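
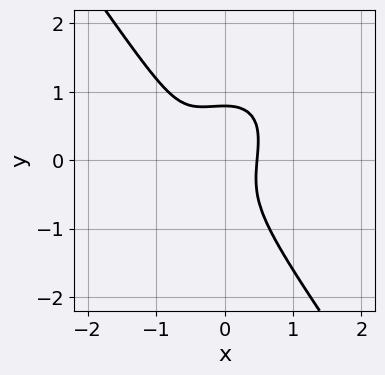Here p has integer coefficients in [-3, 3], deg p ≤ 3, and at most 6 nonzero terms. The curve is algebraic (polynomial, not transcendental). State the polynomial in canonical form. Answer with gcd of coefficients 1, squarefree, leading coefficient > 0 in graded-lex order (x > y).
3*x^3 - 2*x^2*y + 2*y^3 + 3*x^2 - 1

First, degree: the shape is more complex than any degree-2 curve, so deg p = 3.
Finally, solving for integer coefficients yields p as stated.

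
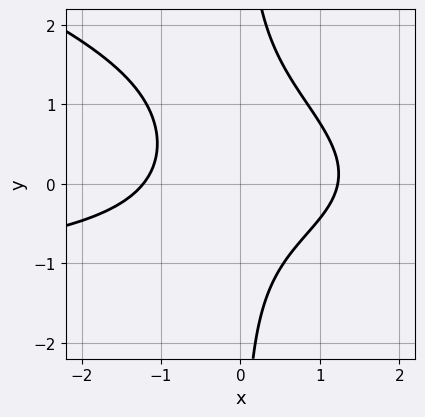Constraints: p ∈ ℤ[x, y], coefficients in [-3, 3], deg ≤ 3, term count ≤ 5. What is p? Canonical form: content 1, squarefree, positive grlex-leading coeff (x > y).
1. Degree: the shape is more complex than any degree-2 curve, so deg p = 3.
2. From the axis intercepts and sections: the curve avoids every integer y-axis point in the box.
3. Fitting integer coefficients to these (and the overall shape) gives p.

x^2*y + 3*x*y^2 + 2*x^2 - 2*x*y - 3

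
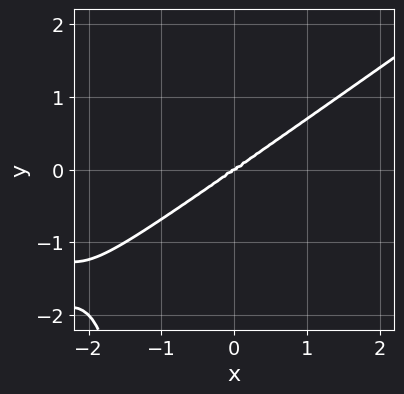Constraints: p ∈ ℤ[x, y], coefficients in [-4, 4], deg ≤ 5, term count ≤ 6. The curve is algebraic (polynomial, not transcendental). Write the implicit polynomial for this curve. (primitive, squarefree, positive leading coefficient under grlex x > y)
x^3*y - 2*x*y^3 + x^3 - 3*y^3

(a) The degree is 4 — no degree-3 curve has this shape.
(b) Reading off the gridlines: one x-axis crossing is at x = 0; it meets the y-axis at y = 0 (among the integer gridlines).
(c) These observations pin down the coefficients.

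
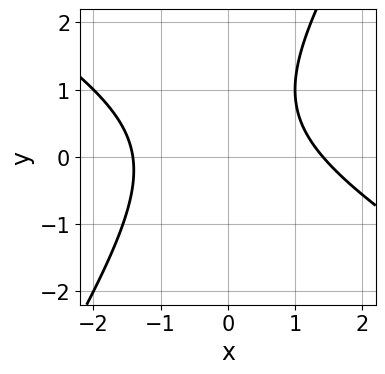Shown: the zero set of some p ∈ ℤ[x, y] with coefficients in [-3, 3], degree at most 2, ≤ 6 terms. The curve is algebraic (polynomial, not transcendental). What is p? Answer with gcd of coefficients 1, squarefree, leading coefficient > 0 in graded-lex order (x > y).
First, the degree is 2 — a generic line meets the curve in up to 2 points.
Then, against the integer gridlines: the curve avoids every integer y-axis point in the box.
Finally, these observations pin down the coefficients.

x^2 + x*y - y^2 + y - 2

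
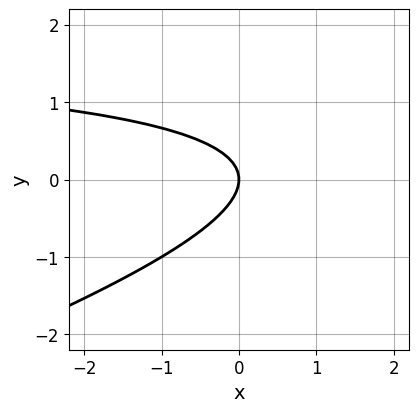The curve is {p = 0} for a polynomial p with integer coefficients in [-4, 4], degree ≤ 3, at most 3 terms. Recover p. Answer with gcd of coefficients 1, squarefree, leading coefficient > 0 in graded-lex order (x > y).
1. deg p = 2.
2. Observable constraints: it meets the x-axis at x = 0 (among the integer gridlines); it meets the y-axis at y = 0 (among the integer gridlines).
3. Together with the visible shape, these determine p as stated.

x*y - 3*y^2 - 2*x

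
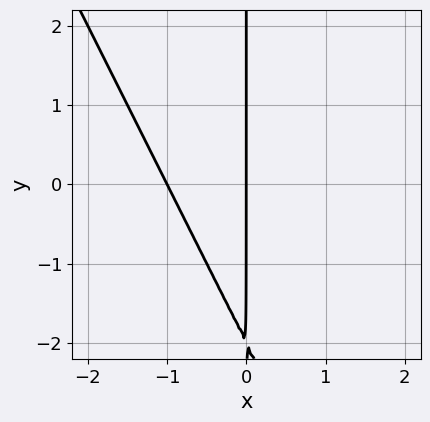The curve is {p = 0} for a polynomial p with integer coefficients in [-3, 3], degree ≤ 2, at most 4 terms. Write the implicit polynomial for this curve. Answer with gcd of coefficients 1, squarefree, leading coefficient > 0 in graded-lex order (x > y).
First, the degree is 2 — no degree-1 curve has this shape.
Next, checking where it meets the axes: every point of the y-axis in the box is on the curve; the x-axis gridline crossings are at x ∈ {-1, 0}.
Finally, solving for integer coefficients yields p as stated.

2*x^2 + x*y + 2*x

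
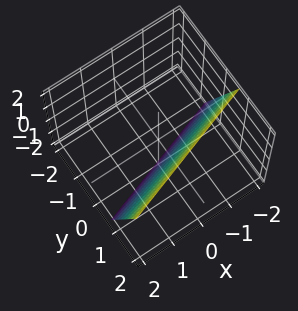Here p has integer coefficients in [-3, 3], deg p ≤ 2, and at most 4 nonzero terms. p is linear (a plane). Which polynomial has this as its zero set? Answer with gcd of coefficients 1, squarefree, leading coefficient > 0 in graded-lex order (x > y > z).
x - 3*y + z + 2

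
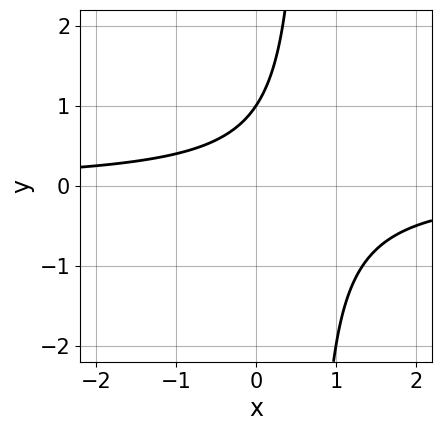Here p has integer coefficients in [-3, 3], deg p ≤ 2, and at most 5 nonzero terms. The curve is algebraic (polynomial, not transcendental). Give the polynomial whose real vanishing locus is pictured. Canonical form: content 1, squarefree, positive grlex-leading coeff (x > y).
3*x*y - 2*y + 2

First, the degree is 2 — a generic line meets the curve in up to 2 points.
Next, from the axis intercepts and sections: it meets the y-axis at y = 1 (among the integer gridlines); it misses every integer gridline on the x-axis.
Finally, solving for integer coefficients yields p as stated.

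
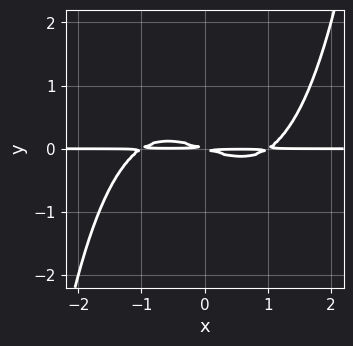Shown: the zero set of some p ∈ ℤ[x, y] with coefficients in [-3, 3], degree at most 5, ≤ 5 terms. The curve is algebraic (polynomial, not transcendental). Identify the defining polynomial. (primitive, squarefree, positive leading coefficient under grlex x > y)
First, deg p = 4. The shape is more complex than any degree-3 curve.
Next, reading off the gridlines: every point of the x-axis in the box is on the curve.
Finally, the integer polynomial consistent with all of this is the stated p.

x^3*y - x*y - 3*y^2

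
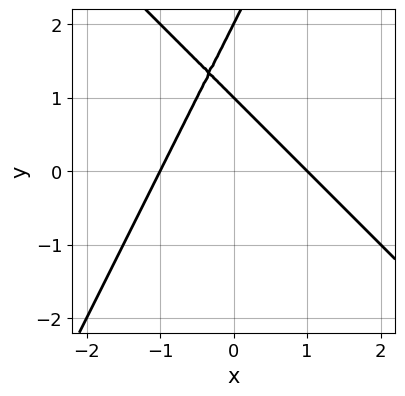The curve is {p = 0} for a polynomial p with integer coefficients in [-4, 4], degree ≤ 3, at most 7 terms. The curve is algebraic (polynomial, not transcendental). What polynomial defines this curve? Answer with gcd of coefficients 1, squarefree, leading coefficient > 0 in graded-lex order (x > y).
(a) The degree is 2 — a generic line meets the curve in up to 2 points.
(b) From the axis intercepts and sections: the y-axis gridline crossings are at y ∈ {1, 2}; among the integer gridlines, it crosses the x-axis at x ∈ {-1, 1}.
(c) Assembling these constraints gives the stated polynomial.

2*x^2 + x*y - y^2 + 3*y - 2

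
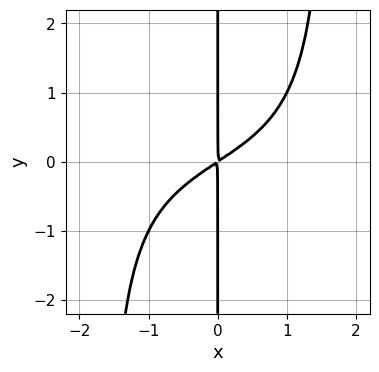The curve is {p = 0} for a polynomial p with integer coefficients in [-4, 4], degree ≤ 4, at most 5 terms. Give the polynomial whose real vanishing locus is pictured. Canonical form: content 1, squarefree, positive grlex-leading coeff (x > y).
First, degree: a generic line meets the curve in up to 4 points, so deg p = 4.
Then, reading off the gridlines: every point of the y-axis in the box is on the curve.
Finally, together with the visible shape, these determine p as stated.

x^3*y + 2*x^2 - 3*x*y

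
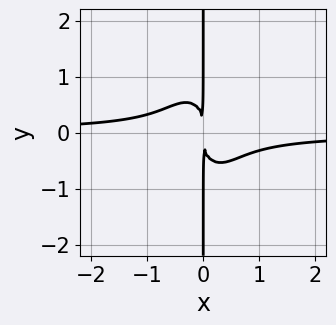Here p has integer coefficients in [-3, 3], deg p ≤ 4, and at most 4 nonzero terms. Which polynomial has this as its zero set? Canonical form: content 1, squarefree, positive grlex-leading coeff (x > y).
(a) deg p = 4. The shape is more complex than any degree-3 curve.
(b) Checking where it meets the axes: every point of the y-axis in the box is on the curve.
(c) Together with the visible shape, these determine p as stated.

3*x^3*y + x*y^3 + x^2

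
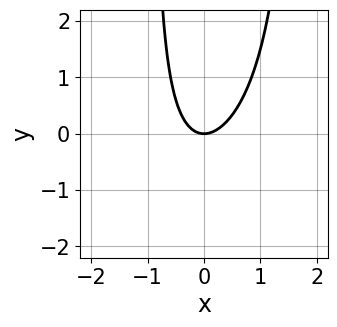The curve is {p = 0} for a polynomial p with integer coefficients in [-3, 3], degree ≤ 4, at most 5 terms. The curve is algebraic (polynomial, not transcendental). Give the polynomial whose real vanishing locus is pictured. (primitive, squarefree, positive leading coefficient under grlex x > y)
x^2*y + 3*x^2 - x*y - 2*y

First, deg p = 3. A generic line meets the curve in up to 3 points.
Next, checking where it meets the axes: one y-axis crossing is at y = 0; it crosses the x-axis at the gridline x = 0.
Finally, these observations pin down the coefficients.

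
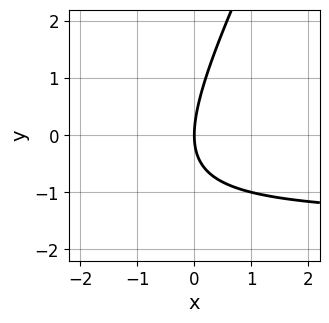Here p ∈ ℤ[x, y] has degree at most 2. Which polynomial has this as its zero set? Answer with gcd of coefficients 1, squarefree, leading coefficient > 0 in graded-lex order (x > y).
1. The degree is 2 — no degree-1 curve has this shape.
2. From the axis intercepts and sections: it crosses the x-axis at the gridline x = 0; it crosses the y-axis at the gridline y = 0.
3. Solving for integer coefficients yields p as stated.

2*x*y - y^2 + 3*x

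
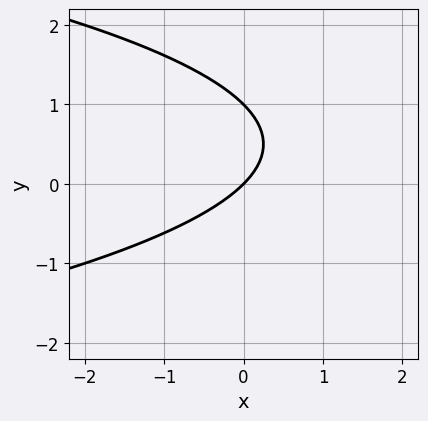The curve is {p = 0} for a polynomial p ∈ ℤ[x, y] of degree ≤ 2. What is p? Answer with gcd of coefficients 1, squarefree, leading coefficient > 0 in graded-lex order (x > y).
y^2 + x - y

The degree is 2 — the shape is more complex than any degree-1 curve.
Checking where it meets the axes: among the integer gridlines, it crosses the y-axis at y ∈ {0, 1}; one x-axis crossing is at x = 0.
Solving for integer coefficients yields p as stated.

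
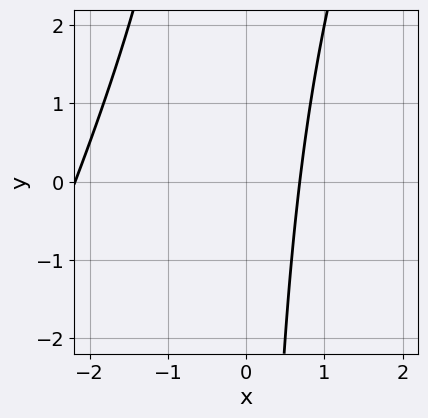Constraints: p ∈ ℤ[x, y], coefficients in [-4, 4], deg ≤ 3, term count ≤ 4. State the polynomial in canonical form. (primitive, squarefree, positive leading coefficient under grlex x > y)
1. deg p = 2. No degree-1 curve has this shape.
2. Against the integer gridlines: no y-intercept at any integer in the box.
3. Matching integer coefficients to the picture gives p.

2*x^2 - x*y + 3*x - 3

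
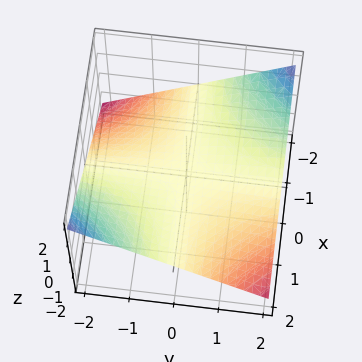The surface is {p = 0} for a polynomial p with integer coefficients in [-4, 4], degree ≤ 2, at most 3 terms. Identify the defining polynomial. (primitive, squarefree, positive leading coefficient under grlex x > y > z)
x*y + 3*z

1. Degree: a hyperbolic paraboloid; a quadric, so deg p = 2.
2. Observable constraints: every point of the y-axis in the box is on the surface; it crosses the z-axis at the gridline z = 0; every point of the x-axis in the box is on the surface.
3. Matching integer coefficients to the picture gives p.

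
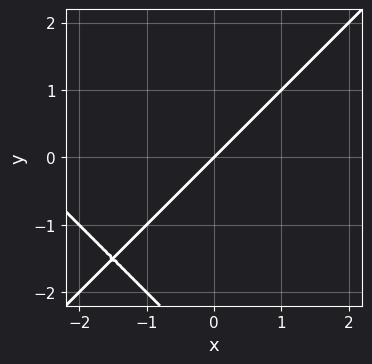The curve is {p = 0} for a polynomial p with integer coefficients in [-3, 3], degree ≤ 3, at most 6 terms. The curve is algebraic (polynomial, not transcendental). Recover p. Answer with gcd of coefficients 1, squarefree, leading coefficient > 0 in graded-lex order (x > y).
First, the degree is 2 — the shape is more complex than any degree-1 curve.
Then, against the integer gridlines: one y-axis crossing is at y = 0; one x-axis crossing is at x = 0.
Finally, putting this together gives p.

x^2 - y^2 + 3*x - 3*y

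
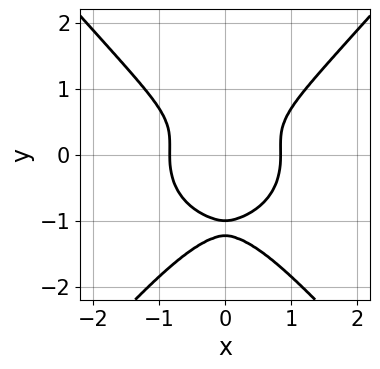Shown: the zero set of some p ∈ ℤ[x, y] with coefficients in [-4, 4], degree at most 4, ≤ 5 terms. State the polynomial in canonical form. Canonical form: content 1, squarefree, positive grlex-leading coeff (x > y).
2*x^4 + x^2*y^2 - 2*y^4 - 3*y^3 - 1

(a) deg p = 4. The shape is more complex than any degree-3 curve.
(b) Symmetries: the x ↦ −x reflection is a symmetry, so x appears only in even powers.
(c) From the visible intercepts: one y-axis crossing is at y = -1.
(d) Together with the visible shape, these determine p as stated.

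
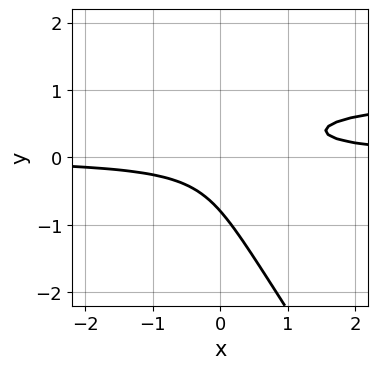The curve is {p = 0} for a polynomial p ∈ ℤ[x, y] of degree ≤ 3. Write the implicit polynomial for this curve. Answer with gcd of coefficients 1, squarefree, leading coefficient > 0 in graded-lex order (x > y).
3*x*y^2 + 2*y^3 - 3*x*y + 1

(a) Degree: a generic line meets the curve in up to 3 points, so deg p = 3.
(b) From the axis intercepts and sections: no x-intercept at any integer in the box.
(c) Putting this together gives p.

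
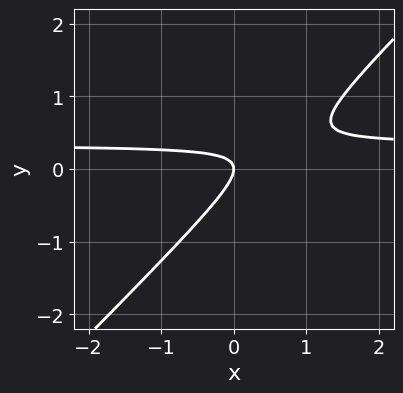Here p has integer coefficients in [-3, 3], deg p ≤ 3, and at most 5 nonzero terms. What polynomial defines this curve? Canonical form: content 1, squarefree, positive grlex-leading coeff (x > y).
The degree is 2 — a generic line meets the curve in up to 2 points.
Reading off the gridlines: it crosses the y-axis at the gridline y = 0; one x-axis crossing is at x = 0.
These observations pin down the coefficients.

3*x*y - 3*y^2 - x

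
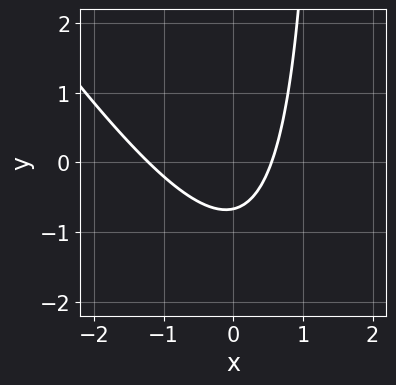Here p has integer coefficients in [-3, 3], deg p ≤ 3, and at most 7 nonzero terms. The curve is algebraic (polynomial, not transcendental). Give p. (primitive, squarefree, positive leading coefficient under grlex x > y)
3*x^2 + 2*x*y + 2*x - 3*y - 2

The degree is 2 — no degree-1 curve has this shape.
Solving for integer coefficients yields p as stated.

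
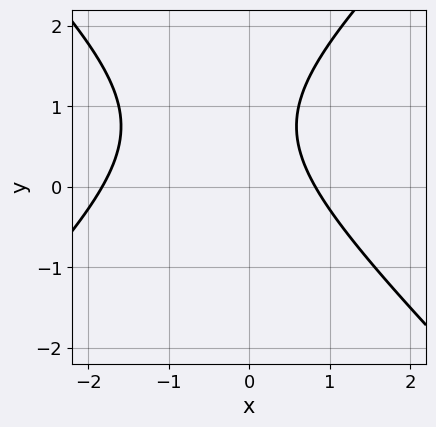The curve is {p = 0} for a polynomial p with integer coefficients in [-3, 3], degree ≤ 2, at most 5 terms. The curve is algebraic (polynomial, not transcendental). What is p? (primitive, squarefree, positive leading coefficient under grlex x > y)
2*x^2 - 2*y^2 + 2*x + 3*y - 3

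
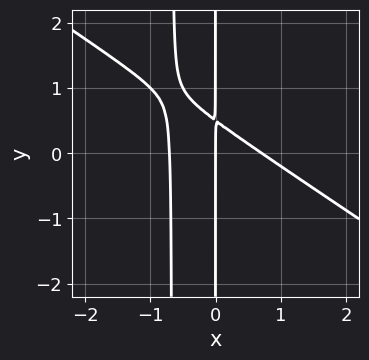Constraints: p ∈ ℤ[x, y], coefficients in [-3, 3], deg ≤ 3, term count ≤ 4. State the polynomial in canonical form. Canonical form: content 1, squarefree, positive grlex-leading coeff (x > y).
2*x^3 + 3*x^2*y + 2*x*y - x

(a) deg p = 3. No degree-2 curve has this shape.
(b) Against the integer gridlines: the visible y-axis segment lies entirely on the curve; one x-axis crossing is at x = 0.
(c) Solving for integer coefficients yields p as stated.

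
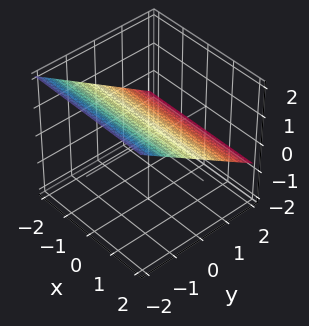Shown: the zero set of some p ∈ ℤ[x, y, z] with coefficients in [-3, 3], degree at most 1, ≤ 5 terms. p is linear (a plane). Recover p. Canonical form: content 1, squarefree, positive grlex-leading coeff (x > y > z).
(a) deg p = 1.
(b) Against the integer gridlines: it meets the y-axis at y = 1 (among the integer gridlines); the surface avoids every integer x-axis point in the box.
(c) Fitting integer coefficients to these (and the overall shape) gives p.

2*y + 3*z - 2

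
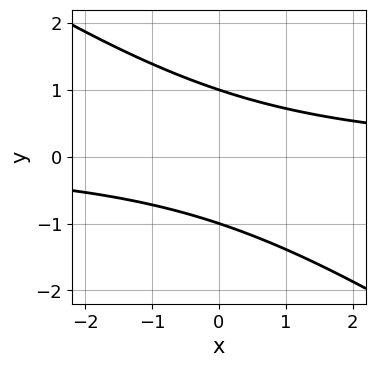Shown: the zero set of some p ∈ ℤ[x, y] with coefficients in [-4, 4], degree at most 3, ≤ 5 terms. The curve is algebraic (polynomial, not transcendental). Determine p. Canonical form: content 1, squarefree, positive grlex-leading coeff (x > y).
1. The degree is 2 — the shape is more complex than any degree-1 curve.
2. From the axis intercepts and sections: no x-intercept at any integer in the box; among the integer gridlines, it crosses the y-axis at y ∈ {-1, 1}.
3. Fitting integer coefficients to these (and the overall shape) gives p.

2*x*y + 3*y^2 - 3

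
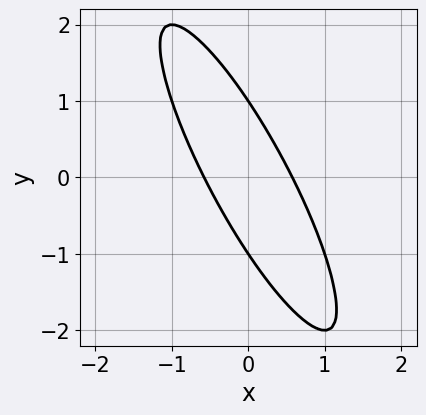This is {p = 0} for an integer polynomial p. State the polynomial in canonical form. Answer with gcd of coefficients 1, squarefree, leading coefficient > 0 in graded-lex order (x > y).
First, deg p = 2.
Then, reading off the gridlines: the y-axis gridline crossings are at y ∈ {-1, 1}.
Finally, putting this together gives p.

3*x^2 + 3*x*y + y^2 - 1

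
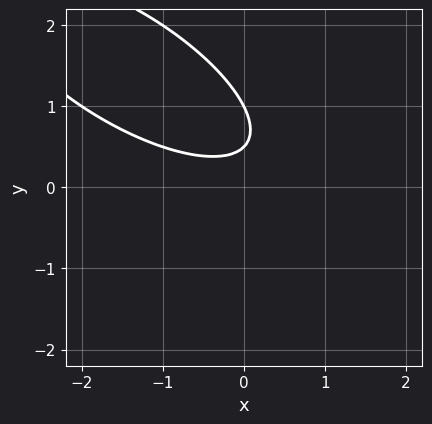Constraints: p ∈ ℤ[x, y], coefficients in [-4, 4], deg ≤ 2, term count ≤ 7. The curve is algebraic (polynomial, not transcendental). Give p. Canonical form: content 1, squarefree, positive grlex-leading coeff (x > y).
First, the degree is 2 — no degree-1 curve has this shape.
Then, checking where it meets the axes: the curve avoids every integer x-axis point in the box; it crosses the y-axis at the gridline y = 1.
Finally, putting this together gives p.

x^2 + 2*x*y + 2*y^2 - 3*y + 1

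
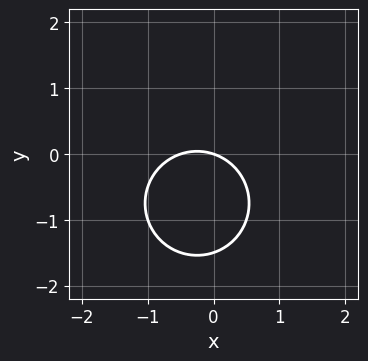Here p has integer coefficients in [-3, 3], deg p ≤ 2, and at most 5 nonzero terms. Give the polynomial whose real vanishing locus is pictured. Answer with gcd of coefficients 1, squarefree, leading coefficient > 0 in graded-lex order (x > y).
2*x^2 + 2*y^2 + x + 3*y

(a) Degree: the shape is more complex than any degree-1 curve, so deg p = 2.
(b) Checking where it meets the axes: it crosses the x-axis at the gridline x = 0; it meets the y-axis at y = 0 (among the integer gridlines).
(c) Solving for integer coefficients yields p as stated.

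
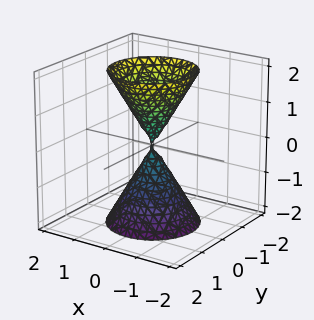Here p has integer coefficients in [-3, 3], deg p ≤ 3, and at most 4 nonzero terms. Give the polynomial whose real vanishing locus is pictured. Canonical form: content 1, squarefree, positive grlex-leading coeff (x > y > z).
3*x^2 + 3*y^2 - z^2

First, I count 2 distinct pieces.
Next, degree: a double cone through the origin; a quadric, so deg p = 2.
Next, symmetries: it's symmetric under z → −z, forcing even powers of z; rotational symmetry about the z-axis ⇒ p depends on x, y only through x² + y².
Next, from the visible intercepts: one y-axis crossing is at y = 0; it crosses the x-axis at the gridline x = 0; one z-axis crossing is at z = 0; a circular section at z = -1 has radius between 0 and 1.
Finally, solving for integer coefficients yields p as stated.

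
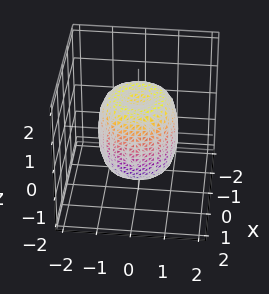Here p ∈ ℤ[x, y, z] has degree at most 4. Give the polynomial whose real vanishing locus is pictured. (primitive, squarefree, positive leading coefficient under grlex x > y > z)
2*x^4 + 4*x^2*y^2 + 2*y^4 - 2*x^2 - 2*y^2 + z^2 - 1

First, degree: the shape is more complex than any degree-3 surface, so deg p = 4.
Next, symmetries: every cross-section ⟂ z is a circle, so x, y appear only via x² + y².
Next, observable constraints: a circular section at z = 1 has radius exactly 1; the z-axis gridline crossings are at z ∈ {-1, 1}.
Finally, putting this together gives p.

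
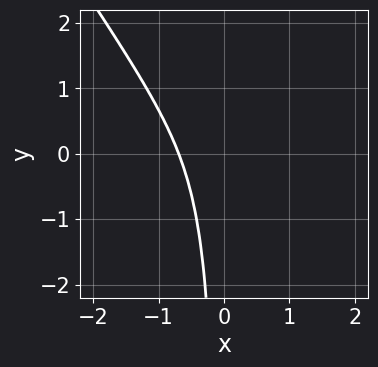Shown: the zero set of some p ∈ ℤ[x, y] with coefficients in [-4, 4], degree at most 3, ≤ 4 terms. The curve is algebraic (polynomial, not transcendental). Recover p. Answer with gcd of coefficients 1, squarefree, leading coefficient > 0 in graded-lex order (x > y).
3*x^3 + 2*x^2*y - x*y + 1

First, deg p = 3. A generic line meets the curve in up to 3 points.
Then, against the integer gridlines: no y-intercept at any integer in the box.
Finally, putting this together gives p.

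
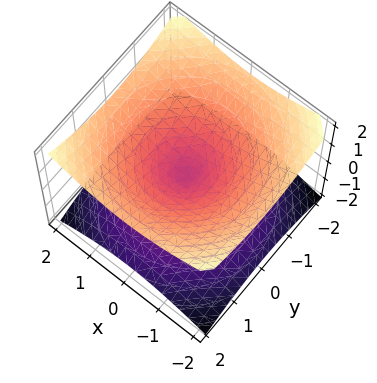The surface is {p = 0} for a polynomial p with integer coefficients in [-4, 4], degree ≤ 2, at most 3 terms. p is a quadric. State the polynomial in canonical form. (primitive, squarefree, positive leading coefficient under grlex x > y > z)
1. The degree is 2 — a double cone through the origin; a quadric.
2. Symmetries: mirror symmetry z ↦ −z ⇒ only even powers of z; rotational symmetry about the z-axis ⇒ p depends on x, y only through x² + y².
3. From the visible intercepts: it meets the z-axis at z = 0 (among the integer gridlines); it crosses the x-axis at the gridline x = 0.
4. Putting this together gives p.

x^2 + y^2 - 2*z^2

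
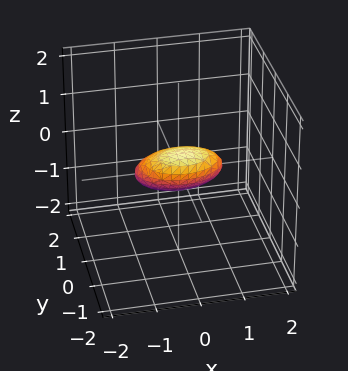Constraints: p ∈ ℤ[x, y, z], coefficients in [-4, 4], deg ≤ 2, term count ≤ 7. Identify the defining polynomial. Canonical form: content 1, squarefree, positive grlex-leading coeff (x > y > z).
First, deg p = 2.
Next, from the visible intercepts: among the integer gridlines, it crosses the x-axis at x ∈ {-1, 1}.
Finally, the integer polynomial consistent with all of this is the stated p.

x^2 + 2*y^2 + 3*y*z + 3*z^2 - 1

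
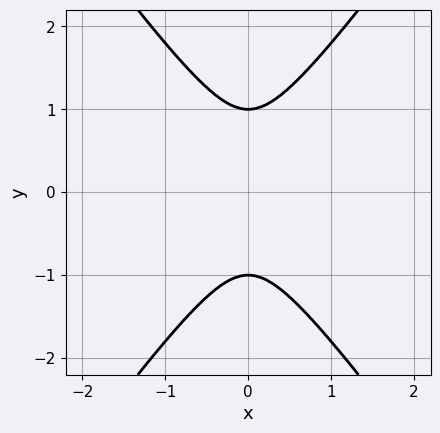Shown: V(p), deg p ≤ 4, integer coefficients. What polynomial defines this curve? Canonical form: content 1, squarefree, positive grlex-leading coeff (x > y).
1. deg p = 4.
2. Symmetries: the y ↦ −y reflection is a symmetry, so y appears only in even powers; the x ↦ −x reflection is a symmetry, so x appears only in even powers.
3. Against the integer gridlines: the y-axis gridline crossings are at y ∈ {-1, 1}; no x-intercept at any integer in the box.
4. Matching integer coefficients to the picture gives p.

2*x^2*y^2 - y^4 + 3*x^2 + 1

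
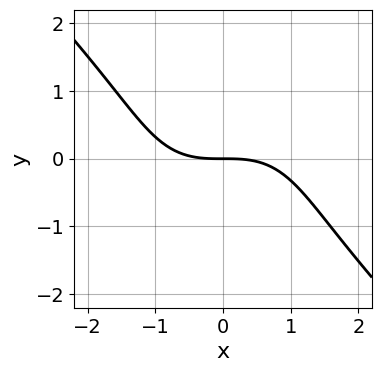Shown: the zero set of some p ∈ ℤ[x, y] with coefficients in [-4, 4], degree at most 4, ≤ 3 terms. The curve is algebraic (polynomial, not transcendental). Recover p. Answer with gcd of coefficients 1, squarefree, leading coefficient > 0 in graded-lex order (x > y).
x^3 + y^3 + 3*y

First, deg p = 3. The shape is more complex than any degree-2 curve.
Then, observable constraints: one y-axis crossing is at y = 0; one x-axis crossing is at x = 0.
Finally, putting this together gives p.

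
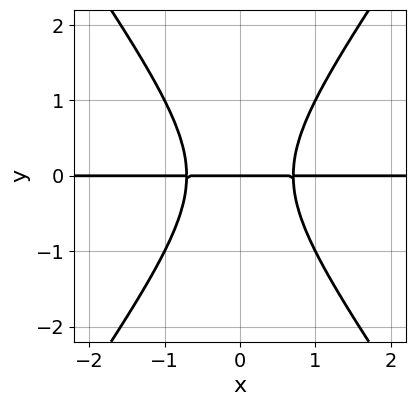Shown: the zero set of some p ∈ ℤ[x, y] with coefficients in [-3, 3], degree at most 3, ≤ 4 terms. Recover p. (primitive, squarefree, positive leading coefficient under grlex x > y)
(a) The degree is 3 — a generic line meets the curve in up to 3 points.
(b) Symmetries: the x ↦ −x reflection is a symmetry, so x appears only in even powers.
(c) Checking where it meets the axes: it meets the y-axis at y = 0 (among the integer gridlines); the visible x-axis segment lies entirely on the curve.
(d) Putting this together gives p.

2*x^2*y - y^3 - y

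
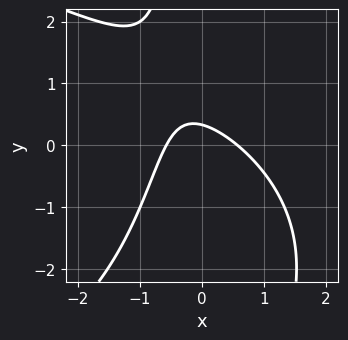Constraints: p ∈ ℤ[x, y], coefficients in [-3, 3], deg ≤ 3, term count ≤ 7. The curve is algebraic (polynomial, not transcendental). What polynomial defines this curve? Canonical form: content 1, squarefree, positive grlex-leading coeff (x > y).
x*y^2 + 3*x^2 + 2*x*y + 3*y - 1

deg p = 3. The shape is more complex than any degree-2 curve.
Solving for integer coefficients yields p as stated.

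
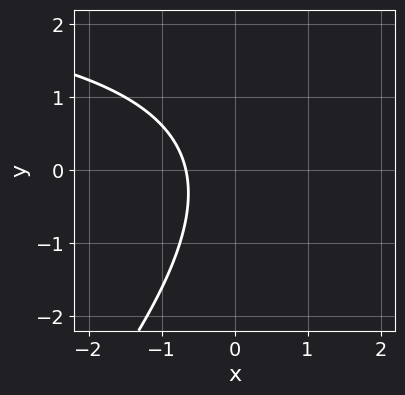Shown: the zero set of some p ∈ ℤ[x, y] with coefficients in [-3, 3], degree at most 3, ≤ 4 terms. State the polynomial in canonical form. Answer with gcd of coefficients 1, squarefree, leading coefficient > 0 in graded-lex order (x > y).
x*y - y^2 - 3*x - 2

(a) Degree: no degree-1 curve has this shape, so deg p = 2.
(b) Against the integer gridlines: the curve avoids every integer y-axis point in the box.
(c) Putting this together gives p.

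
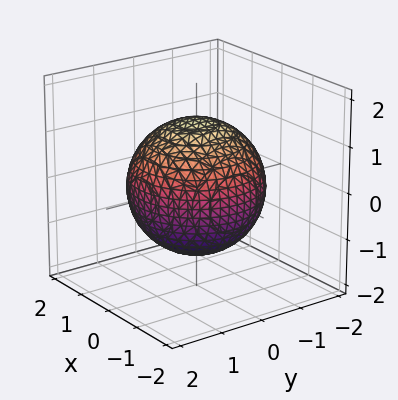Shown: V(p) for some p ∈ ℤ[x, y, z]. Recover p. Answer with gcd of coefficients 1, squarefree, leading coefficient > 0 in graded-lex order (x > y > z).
First, the degree is 2 — bounded and convex; a quadric.
Then, symmetries: rotational symmetry about the z-axis ⇒ p depends on x, y only through x² + y²; the z ↦ −z reflection is a symmetry, so z appears only in even powers.
Then, against the integer gridlines: a circular section at z = -1 has radius exactly 1.
Finally, putting this together gives p.

x^2 + y^2 + z^2 - 2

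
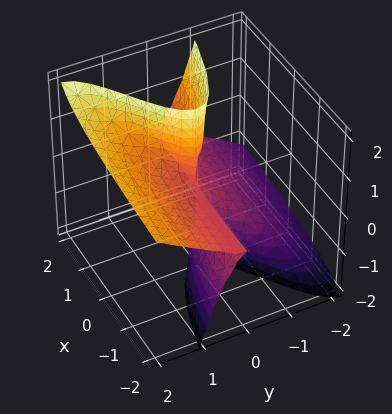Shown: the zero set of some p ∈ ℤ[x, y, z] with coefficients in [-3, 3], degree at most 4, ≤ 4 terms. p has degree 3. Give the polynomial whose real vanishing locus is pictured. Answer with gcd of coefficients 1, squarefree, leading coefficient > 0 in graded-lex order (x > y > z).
x*z^2 + 2*y^3 - 3*y^2*z

(a) The degree is 3 — the shape is more complex than any degree-2 surface.
(b) Observable constraints: it crosses the y-axis at the gridline y = 0; every point of the z-axis in the box is on the surface.
(c) Assembling these constraints gives the stated polynomial. Check: (-1, 0, 0) on the x-axis lies on the surface, and p(-1, 0, 0) = 0. ✓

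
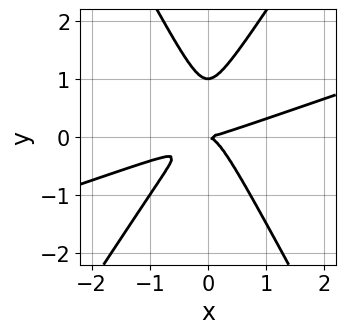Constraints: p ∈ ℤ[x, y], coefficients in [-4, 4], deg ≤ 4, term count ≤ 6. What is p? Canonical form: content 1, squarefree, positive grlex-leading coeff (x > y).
The degree is 3 — a generic line meets the curve in up to 3 points.
Against the integer gridlines: one x-axis crossing is at x = 0; the y-axis gridline crossings are at y ∈ {0, 1}.
Matching integer coefficients to the picture gives p.

x^3 - 3*x^2*y + y^3 - y^2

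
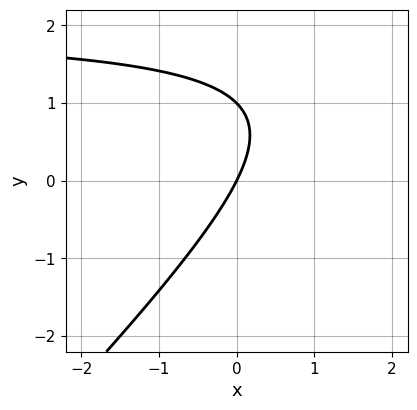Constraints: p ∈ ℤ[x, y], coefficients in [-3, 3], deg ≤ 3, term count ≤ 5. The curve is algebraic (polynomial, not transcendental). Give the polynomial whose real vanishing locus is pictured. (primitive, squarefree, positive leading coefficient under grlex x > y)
First, deg p = 2. No degree-1 curve has this shape.
Then, against the integer gridlines: it crosses the x-axis at the gridline x = 0; the y-axis gridline crossings are at y ∈ {0, 1}.
Finally, these observations pin down the coefficients.

x*y - y^2 - 2*x + y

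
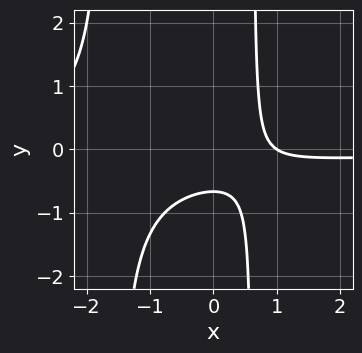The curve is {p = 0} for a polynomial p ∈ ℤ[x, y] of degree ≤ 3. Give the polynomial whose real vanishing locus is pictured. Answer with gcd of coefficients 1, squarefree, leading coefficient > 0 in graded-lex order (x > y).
First, deg p = 3.
Next, from the axis intercepts and sections: it meets the x-axis at x = 1 (among the integer gridlines).
Finally, these observations pin down the coefficients.

3*x^2*y + 3*x*y + 2*x - 3*y - 2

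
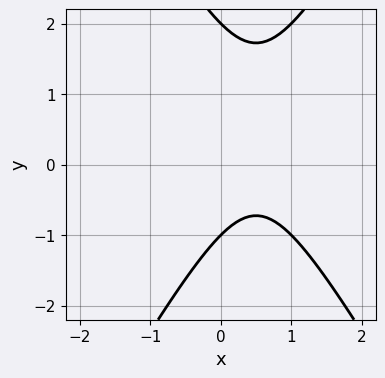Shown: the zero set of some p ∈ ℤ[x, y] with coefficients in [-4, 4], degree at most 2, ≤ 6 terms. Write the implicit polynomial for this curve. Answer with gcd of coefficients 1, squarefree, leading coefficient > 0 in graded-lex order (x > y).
deg p = 2. No degree-1 curve has this shape.
Observable constraints: among the integer gridlines, it crosses the y-axis at y ∈ {-1, 2}; no x-intercept at any integer in the box.
Together with the visible shape, these determine p as stated.

3*x^2 - y^2 - 3*x + y + 2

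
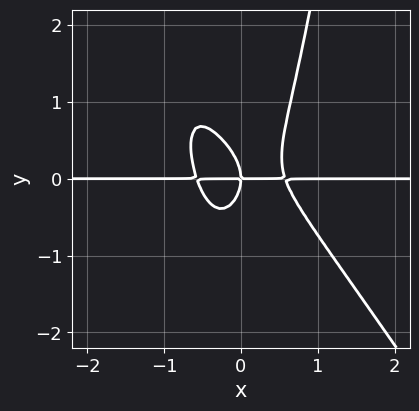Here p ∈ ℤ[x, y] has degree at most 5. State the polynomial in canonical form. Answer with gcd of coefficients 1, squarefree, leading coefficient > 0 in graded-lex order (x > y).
3*x^3*y + 2*x^2*y^2 - y^3 - x*y

First, the degree is 4 — no degree-3 curve has this shape.
Then, observable constraints: one y-axis crossing is at y = 0; the visible x-axis segment lies entirely on the curve.
Finally, assembling these constraints gives the stated polynomial.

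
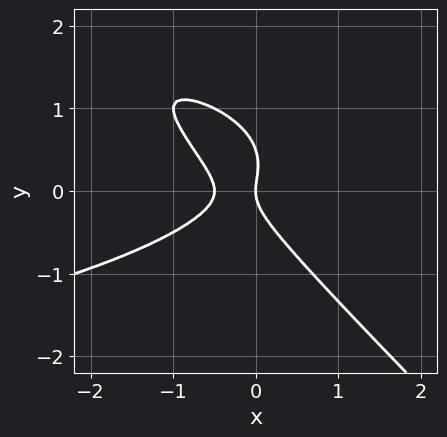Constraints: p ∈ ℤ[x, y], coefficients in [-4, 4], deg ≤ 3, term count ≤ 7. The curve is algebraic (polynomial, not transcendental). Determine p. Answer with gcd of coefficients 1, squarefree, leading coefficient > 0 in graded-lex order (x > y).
First, deg p = 3. A generic line meets the curve in up to 3 points.
Then, against the integer gridlines: one x-axis crossing is at x = 0; it crosses the y-axis at the gridline y = 0.
Finally, putting this together gives p.

2*x*y^2 + 2*y^3 + 2*x^2 - y^2 + x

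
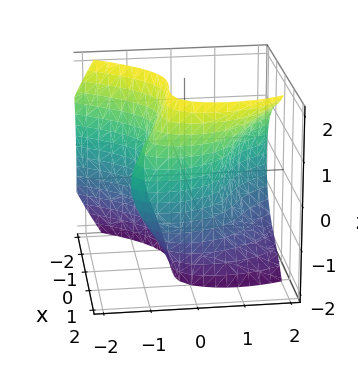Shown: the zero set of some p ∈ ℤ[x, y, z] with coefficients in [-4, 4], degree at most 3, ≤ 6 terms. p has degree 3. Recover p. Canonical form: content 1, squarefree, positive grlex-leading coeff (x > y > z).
3*x^3 - 2*y*z^2 + 3*x*y + 3*y^2 - 3

1. Degree: no degree-2 surface has this shape, so deg p = 3.
2. From the axis intercepts and sections: one x-axis crossing is at x = 1; it misses every integer gridline on the z-axis; among the integer gridlines, it crosses the y-axis at y ∈ {-1, 1}.
3. Matching integer coefficients to the picture gives p.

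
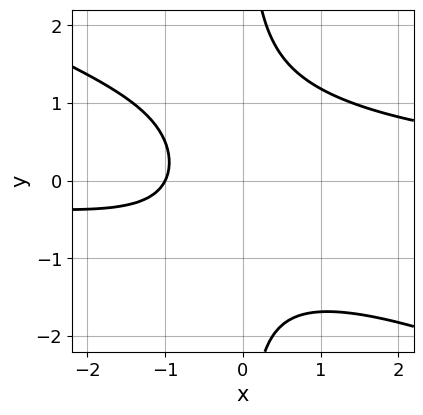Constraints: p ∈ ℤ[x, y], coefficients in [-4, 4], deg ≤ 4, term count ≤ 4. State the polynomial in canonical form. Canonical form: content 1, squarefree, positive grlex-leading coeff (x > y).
The degree is 3 — no degree-2 curve has this shape.
Checking where it meets the axes: one x-axis crossing is at x = -1; the curve avoids every integer y-axis point in the box.
Assembling these constraints gives the stated polynomial.

x^2*y + 2*x*y^2 - 2*x - 2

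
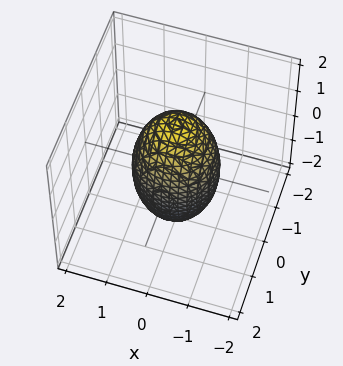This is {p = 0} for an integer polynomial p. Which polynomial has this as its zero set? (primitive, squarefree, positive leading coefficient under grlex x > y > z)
First, the degree is 2 — a closed, bounded, convex surface; a quadric.
Next, symmetry: every cross-section ⟂ z is a circle, so x, y appear only via x² + y²; mirror symmetry z ↦ −z ⇒ only even powers of z.
Then, against the integer gridlines: a circular section at z = -1 has radius between 0 and 1; among the integer gridlines, it crosses the y-axis at y ∈ {-1, 1}; among the integer gridlines, it crosses the x-axis at x ∈ {-1, 1}.
Finally, these observations pin down the coefficients.

3*x^2 + 3*y^2 + z^2 - 3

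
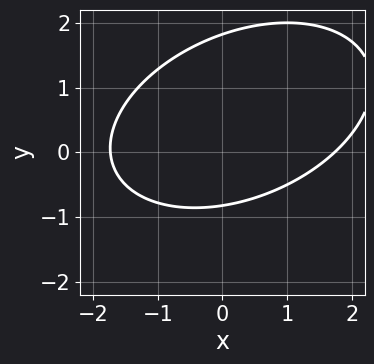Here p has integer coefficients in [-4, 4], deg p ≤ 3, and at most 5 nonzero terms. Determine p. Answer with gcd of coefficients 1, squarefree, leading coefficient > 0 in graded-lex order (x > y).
x^2 - x*y + 2*y^2 - 2*y - 3

First, degree: no degree-1 curve has this shape, so deg p = 2.
Finally, matching integer coefficients to the picture gives p.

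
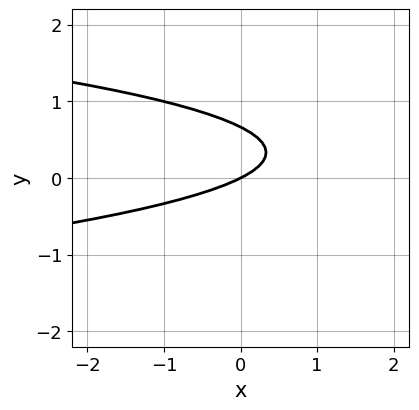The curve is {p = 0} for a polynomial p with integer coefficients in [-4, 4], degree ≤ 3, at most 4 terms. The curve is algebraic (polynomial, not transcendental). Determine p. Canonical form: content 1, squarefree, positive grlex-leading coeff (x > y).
3*y^2 + x - 2*y

First, the degree is 2 — a generic line meets the curve in up to 2 points.
Next, against the integer gridlines: it crosses the y-axis at the gridline y = 0; it meets the x-axis at x = 0 (among the integer gridlines).
Finally, matching integer coefficients to the picture gives p.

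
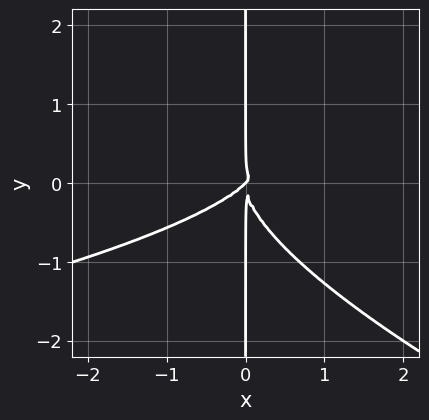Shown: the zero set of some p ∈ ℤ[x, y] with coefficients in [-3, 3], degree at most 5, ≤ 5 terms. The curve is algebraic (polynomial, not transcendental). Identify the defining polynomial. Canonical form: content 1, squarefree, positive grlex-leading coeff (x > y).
1. Degree: the shape is more complex than any degree-3 curve, so deg p = 4.
2. From the axis intercepts and sections: it meets the x-axis at x = 0 (among the integer gridlines); the visible y-axis segment lies entirely on the curve.
3. Matching integer coefficients to the picture gives p.

x^2*y^2 + 3*x*y^3 + 2*x^3 - 2*x^2*y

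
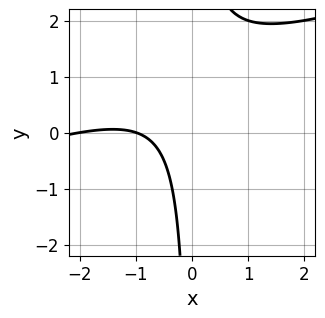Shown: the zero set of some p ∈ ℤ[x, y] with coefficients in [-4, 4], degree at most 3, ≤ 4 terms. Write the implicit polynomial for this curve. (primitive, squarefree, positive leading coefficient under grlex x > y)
x^2 - 3*x*y + 3*x + 2

(a) deg p = 2. The shape is more complex than any degree-1 curve.
(b) From the axis intercepts and sections: the x-axis gridline crossings are at x ∈ {-2, -1}; no y-intercept at any integer in the box.
(c) Matching integer coefficients to the picture gives p.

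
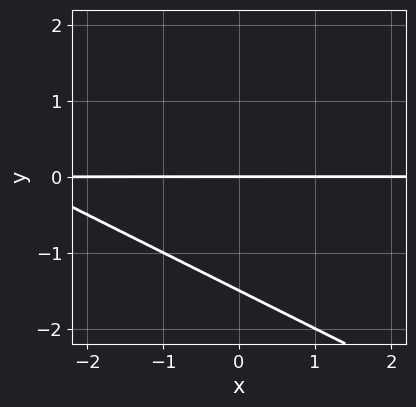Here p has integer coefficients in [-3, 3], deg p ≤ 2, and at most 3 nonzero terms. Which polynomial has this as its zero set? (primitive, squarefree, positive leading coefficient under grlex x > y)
(a) deg p = 2.
(b) Reading off the gridlines: one y-axis crossing is at y = 0; every point of the x-axis in the box is on the curve.
(c) The integer polynomial consistent with all of this is the stated p.

x*y + 2*y^2 + 3*y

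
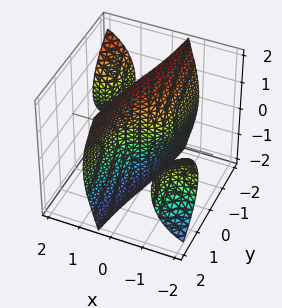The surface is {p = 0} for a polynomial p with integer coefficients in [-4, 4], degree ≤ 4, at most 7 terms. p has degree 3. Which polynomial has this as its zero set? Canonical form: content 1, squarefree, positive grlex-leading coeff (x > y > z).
First, the picture has 3 separate pieces. Treating them together as one polynomial.
Then, deg p = 3. The shape is more complex than any degree-2 surface.
Then, against the integer gridlines: the visible z-axis segment lies entirely on the surface; it crosses the y-axis at the gridline y = 0.
Finally, the integer polynomial consistent with all of this is the stated p.

x^3 + 3*x^2*y + 2*x*z^2 + x - 3*y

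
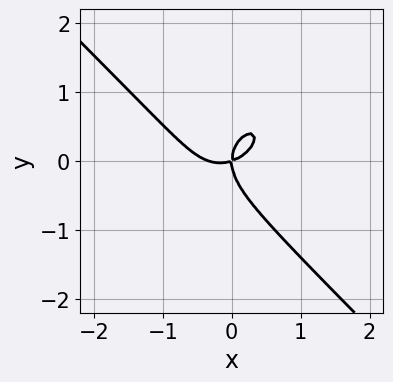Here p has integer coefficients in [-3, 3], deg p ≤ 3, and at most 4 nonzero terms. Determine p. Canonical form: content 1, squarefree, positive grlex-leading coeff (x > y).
The degree is 3 — no degree-2 curve has this shape.
Against the integer gridlines: it crosses the y-axis at the gridline y = 0; one x-axis crossing is at x = 0.
Together with the visible shape, these determine p as stated.

3*x^3 + 3*y^3 + x^2 - 3*x*y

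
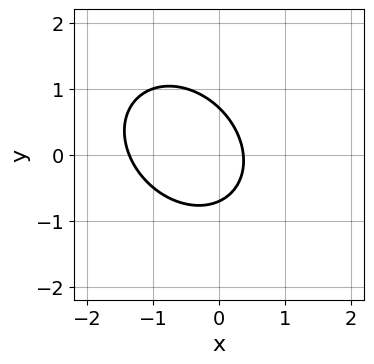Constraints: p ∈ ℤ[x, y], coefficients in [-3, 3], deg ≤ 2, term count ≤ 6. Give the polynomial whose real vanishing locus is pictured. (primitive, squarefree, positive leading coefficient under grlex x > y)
1. The degree is 2 — no degree-1 curve has this shape.
2. The integer polynomial consistent with all of this is the stated p.

2*x^2 + x*y + 2*y^2 + 2*x - 1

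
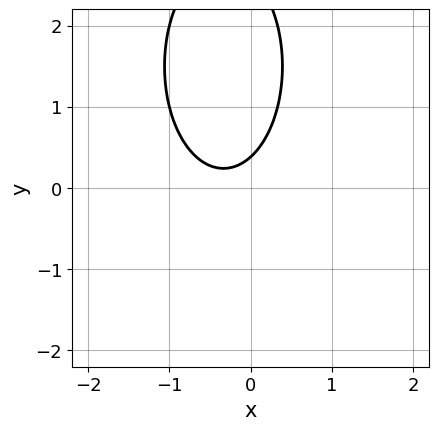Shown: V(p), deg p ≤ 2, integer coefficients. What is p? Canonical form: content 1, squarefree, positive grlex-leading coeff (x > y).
The degree is 2 — a generic line meets the curve in up to 2 points.
Observable constraints: the curve avoids every integer x-axis point in the box.
Matching integer coefficients to the picture gives p.

3*x^2 + y^2 + 2*x - 3*y + 1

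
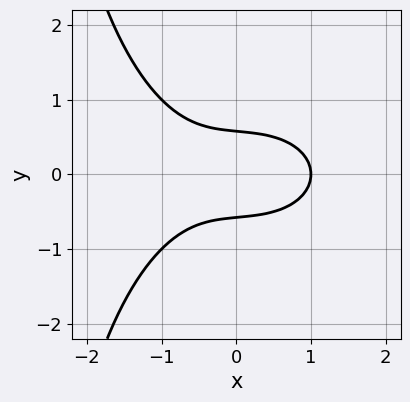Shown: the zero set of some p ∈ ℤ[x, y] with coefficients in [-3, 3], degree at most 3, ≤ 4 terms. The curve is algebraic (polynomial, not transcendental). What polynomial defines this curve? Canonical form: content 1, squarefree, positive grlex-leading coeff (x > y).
First, deg p = 3. No degree-2 curve has this shape.
Next, symmetries: mirror symmetry y ↦ −y ⇒ only even powers of y.
Then, against the integer gridlines: it crosses the x-axis at the gridline x = 1.
Finally, solving for integer coefficients yields p as stated.

x^3 + x*y^2 + 3*y^2 - 1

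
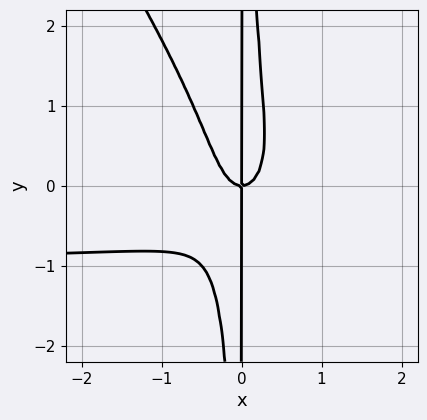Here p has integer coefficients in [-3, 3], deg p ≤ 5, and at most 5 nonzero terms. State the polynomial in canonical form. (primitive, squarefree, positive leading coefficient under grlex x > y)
3*x^3*y + 2*x^2*y^2 + 3*x^3 - x*y

(a) Degree: the shape is more complex than any degree-3 curve, so deg p = 4.
(b) From the visible intercepts: one x-axis crossing is at x = 0; every point of the y-axis in the box is on the curve.
(c) Fitting integer coefficients to these (and the overall shape) gives p.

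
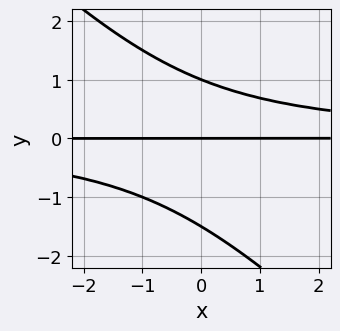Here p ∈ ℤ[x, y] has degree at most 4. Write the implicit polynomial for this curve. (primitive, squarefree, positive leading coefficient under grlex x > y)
1. Degree: a generic line meets the curve in up to 3 points, so deg p = 3.
2. From the visible intercepts: the y-axis gridline crossings are at y ∈ {0, 1}; the visible x-axis segment lies entirely on the curve.
3. The integer polynomial consistent with all of this is the stated p.

2*x*y^2 + 2*y^3 + y^2 - 3*y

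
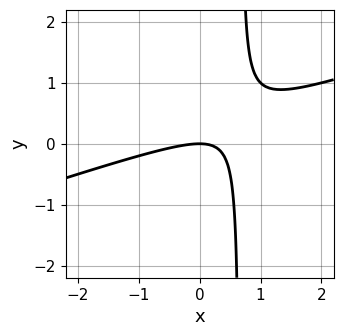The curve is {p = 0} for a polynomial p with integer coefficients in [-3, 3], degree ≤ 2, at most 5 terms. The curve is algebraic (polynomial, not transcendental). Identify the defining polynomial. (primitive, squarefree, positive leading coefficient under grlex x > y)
x^2 - 3*x*y + 2*y

The degree is 2 — the shape is more complex than any degree-1 curve.
Against the integer gridlines: it meets the y-axis at y = 0 (among the integer gridlines); one x-axis crossing is at x = 0.
Solving for integer coefficients yields p as stated.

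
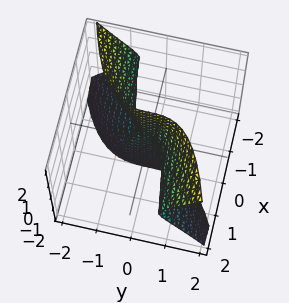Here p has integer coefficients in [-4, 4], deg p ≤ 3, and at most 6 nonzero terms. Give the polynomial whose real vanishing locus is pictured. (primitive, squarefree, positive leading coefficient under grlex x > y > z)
3*x*z^2 - 3*y^3 - 2*x*z + x

First, the degree is 3 — no degree-2 surface has this shape.
Next, reading off the gridlines: it crosses the x-axis at the gridline x = 0; the visible z-axis segment lies entirely on the surface.
Finally, together with the visible shape, these determine p as stated.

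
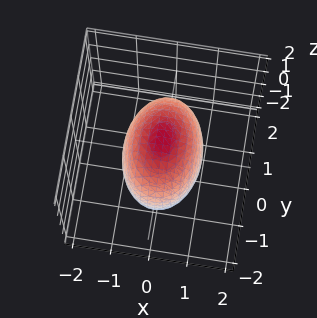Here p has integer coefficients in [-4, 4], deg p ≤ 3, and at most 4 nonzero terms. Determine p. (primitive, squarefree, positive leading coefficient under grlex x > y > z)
The degree is 2 — bounded and convex; a quadric.
Symmetries: mirror symmetry z ↦ −z ⇒ only even powers of z; mirror symmetry y ↦ −y ⇒ only even powers of y; mirror symmetry x ↦ −x ⇒ only even powers of x.
Observable constraints: among the integer gridlines, it crosses the x-axis at x ∈ {-1, 1}.
The integer polynomial consistent with all of this is the stated p.

2*x^2 + y^2 + z^2 - 2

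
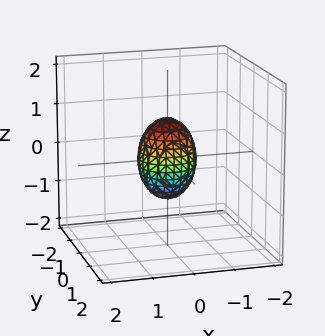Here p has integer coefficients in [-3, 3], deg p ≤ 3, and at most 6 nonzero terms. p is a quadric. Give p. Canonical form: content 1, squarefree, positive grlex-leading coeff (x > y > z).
2*x^2 + 2*y^2 + z^2 - 1

(a) The degree is 2 — bounded and convex; a quadric.
(b) Symmetries: mirror symmetry z ↦ −z ⇒ only even powers of z; every cross-section ⟂ z is a circle, so x, y appear only via x² + y².
(c) Against the integer gridlines: a circular section at z = 0 has radius between 0 and 1; the z-axis gridline crossings are at z ∈ {-1, 1}.
(d) Assembling these constraints gives the stated polynomial.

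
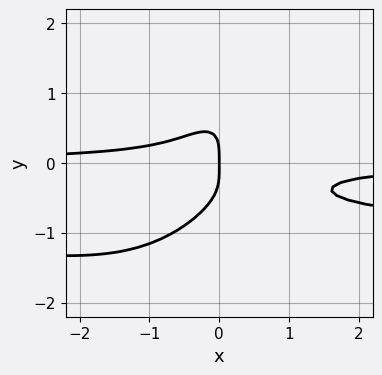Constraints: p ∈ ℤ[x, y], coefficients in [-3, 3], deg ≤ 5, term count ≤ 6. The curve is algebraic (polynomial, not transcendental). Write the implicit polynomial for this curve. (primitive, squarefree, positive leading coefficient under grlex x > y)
3*x^2*y^2 - 2*x*y^3 + 2*y^4 + 3*x^2*y + x

(a) Degree: the shape is more complex than any degree-3 curve, so deg p = 4.
(b) Observable constraints: it crosses the y-axis at the gridline y = 0; one x-axis crossing is at x = 0.
(c) Putting this together gives p.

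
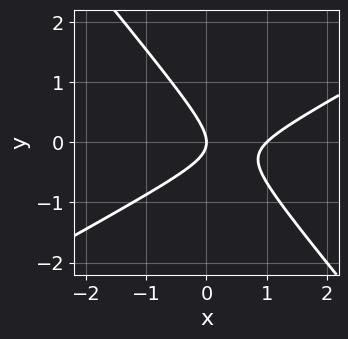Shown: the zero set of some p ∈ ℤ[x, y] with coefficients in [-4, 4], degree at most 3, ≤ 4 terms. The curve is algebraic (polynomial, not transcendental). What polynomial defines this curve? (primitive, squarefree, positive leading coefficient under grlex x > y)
First, the degree is 2 — a generic line meets the curve in up to 2 points.
Then, from the axis intercepts and sections: among the integer gridlines, it crosses the x-axis at x ∈ {0, 1}; one y-axis crossing is at y = 0.
Finally, assembling these constraints gives the stated polynomial.

2*x^2 - 2*x*y - 3*y^2 - 2*x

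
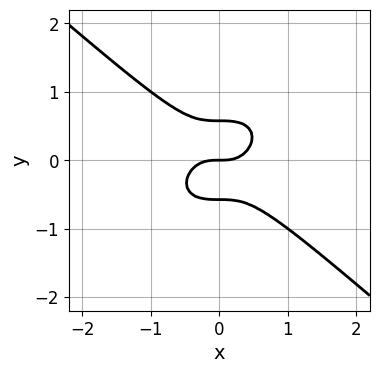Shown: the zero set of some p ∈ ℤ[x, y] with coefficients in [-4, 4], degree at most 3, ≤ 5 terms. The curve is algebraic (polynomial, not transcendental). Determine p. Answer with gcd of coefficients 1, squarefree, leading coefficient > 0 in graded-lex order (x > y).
2*x^3 + 3*y^3 - y

Degree: a generic line meets the curve in up to 3 points, so deg p = 3.
From the visible intercepts: one y-axis crossing is at y = 0; one x-axis crossing is at x = 0.
Together with the visible shape, these determine p as stated.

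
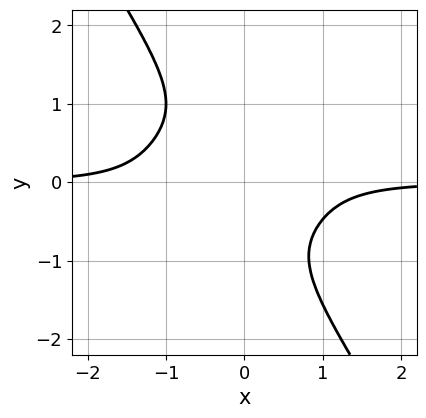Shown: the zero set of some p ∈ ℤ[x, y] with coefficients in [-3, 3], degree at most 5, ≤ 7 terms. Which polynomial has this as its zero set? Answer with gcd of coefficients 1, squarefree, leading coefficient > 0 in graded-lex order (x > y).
3*x^3*y + 2*x*y^3 + 2*y^4 + x^2*y + 2

(a) The degree is 4 — no degree-3 curve has this shape.
(b) From the visible intercepts: no x-intercept at any integer in the box; no y-intercept at any integer in the box.
(c) These observations pin down the coefficients.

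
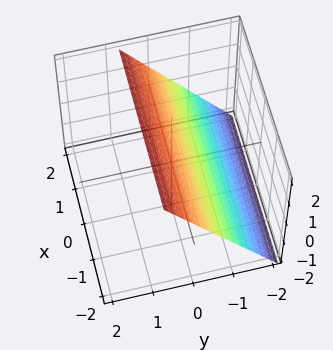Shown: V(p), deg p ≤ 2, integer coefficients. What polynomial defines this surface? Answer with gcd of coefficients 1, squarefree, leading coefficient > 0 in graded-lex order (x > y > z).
(a) Degree: the surface is flat (a plane), so deg p = 1.
(b) Checking where it meets the axes: it misses every integer gridline on the x-axis; it meets the z-axis at z = 1 (among the integer gridlines).
(c) Putting this together gives p.

3*y - 2*z + 2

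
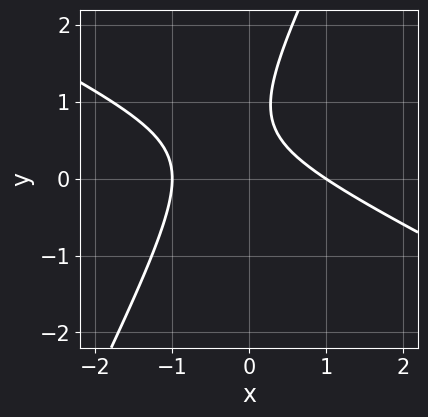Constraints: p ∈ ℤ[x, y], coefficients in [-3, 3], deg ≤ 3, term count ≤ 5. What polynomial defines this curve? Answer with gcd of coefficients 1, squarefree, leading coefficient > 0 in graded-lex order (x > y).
2*x^2 + 3*x*y - 2*y^2 + 3*y - 2

(a) deg p = 2. No degree-1 curve has this shape.
(b) From the visible intercepts: no y-intercept at any integer in the box; the x-axis gridline crossings are at x ∈ {-1, 1}.
(c) The integer polynomial consistent with all of this is the stated p.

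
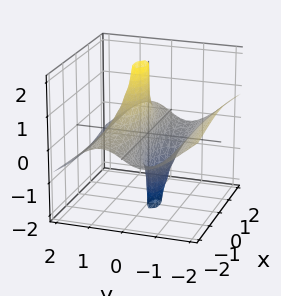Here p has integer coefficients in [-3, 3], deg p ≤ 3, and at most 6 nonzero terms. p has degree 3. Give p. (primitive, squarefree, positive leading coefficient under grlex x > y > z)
First, deg p = 3. The shape is more complex than any degree-2 surface.
Next, from the visible intercepts: the visible x-axis segment lies entirely on the surface; every point of the z-axis in the box is on the surface.
Finally, the integer polynomial consistent with all of this is the stated p.

x^2*z + 2*y^3 + 3*y^2*z - 3*y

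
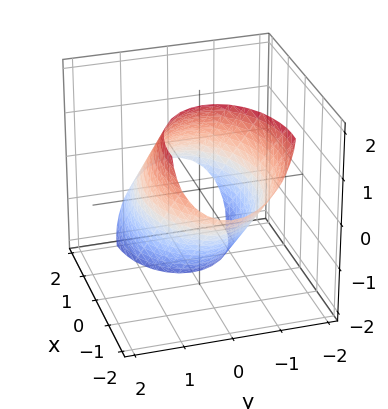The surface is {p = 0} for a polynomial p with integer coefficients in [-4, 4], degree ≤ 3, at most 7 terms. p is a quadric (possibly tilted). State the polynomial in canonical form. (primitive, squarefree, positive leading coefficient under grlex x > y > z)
x^2 + 2*x*z + 2*y^2 + z^2 - 3

(a) deg p = 2.
(b) The integer polynomial consistent with all of this is the stated p.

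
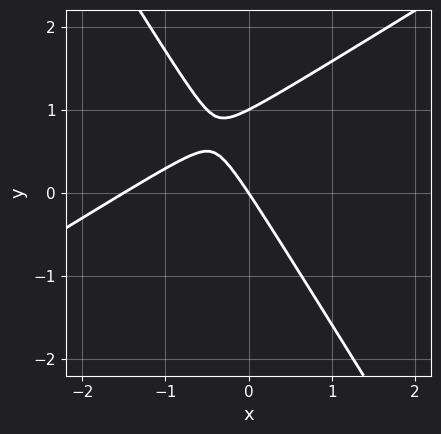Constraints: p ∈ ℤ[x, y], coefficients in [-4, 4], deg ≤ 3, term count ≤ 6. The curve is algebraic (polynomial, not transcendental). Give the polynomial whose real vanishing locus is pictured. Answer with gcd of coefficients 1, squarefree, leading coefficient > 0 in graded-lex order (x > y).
(a) Degree: a generic line meets the curve in up to 2 points, so deg p = 2.
(b) From the axis intercepts and sections: the y-axis gridline crossings are at y ∈ {0, 1}; one x-axis crossing is at x = 0.
(c) Putting this together gives p.

2*x^2 - 2*x*y - 2*y^2 + 3*x + 2*y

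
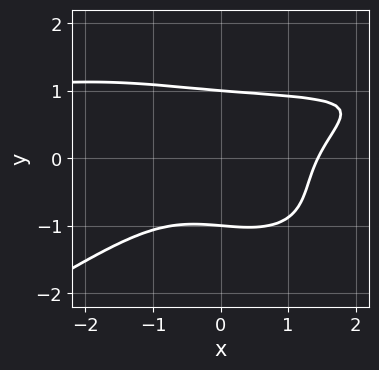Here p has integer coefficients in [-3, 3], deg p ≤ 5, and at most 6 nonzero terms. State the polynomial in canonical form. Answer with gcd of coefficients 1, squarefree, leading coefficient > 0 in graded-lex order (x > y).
x^3*y - x*y^3 - 3*y^4 - x^3 + 3

(a) The degree is 4 — the shape is more complex than any degree-3 curve.
(b) Observable constraints: among the integer gridlines, it crosses the y-axis at y ∈ {-1, 1}.
(c) Solving for integer coefficients yields p as stated.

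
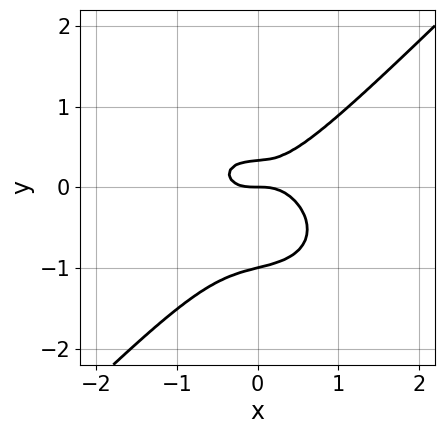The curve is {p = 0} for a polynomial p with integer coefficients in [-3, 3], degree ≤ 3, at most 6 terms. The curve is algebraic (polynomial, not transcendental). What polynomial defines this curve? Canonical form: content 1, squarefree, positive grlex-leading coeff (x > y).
1. The degree is 3 — no degree-2 curve has this shape.
2. From the axis intercepts and sections: among the integer gridlines, it crosses the y-axis at y ∈ {-1, 0}; one x-axis crossing is at x = 0.
3. Together with the visible shape, these determine p as stated.

2*x^3 + x*y^2 - 3*y^3 - 2*y^2 + y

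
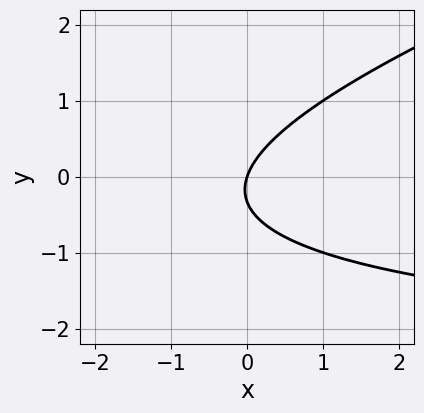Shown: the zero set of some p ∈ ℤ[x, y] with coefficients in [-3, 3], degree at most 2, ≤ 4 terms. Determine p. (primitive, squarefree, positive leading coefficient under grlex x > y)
x*y - 3*y^2 + 3*x - y

Degree: a generic line meets the curve in up to 2 points, so deg p = 2.
Against the integer gridlines: one y-axis crossing is at y = 0; it meets the x-axis at x = 0 (among the integer gridlines).
Together with the visible shape, these determine p as stated.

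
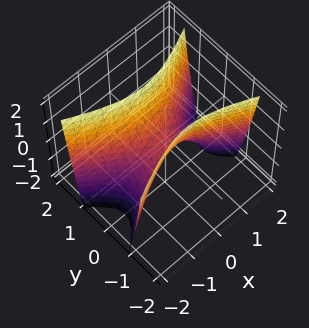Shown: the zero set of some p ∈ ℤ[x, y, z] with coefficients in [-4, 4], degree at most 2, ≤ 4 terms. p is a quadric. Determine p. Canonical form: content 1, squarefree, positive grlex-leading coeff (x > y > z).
First, deg p = 2. A hyperbolic paraboloid; a quadric.
Next, symmetries: mirror symmetry x ↦ −x ⇒ only even powers of x; the y ↦ −y reflection is a symmetry, so y appears only in even powers.
Next, against the integer gridlines: it meets the x-axis at x = 0 (among the integer gridlines); it crosses the z-axis at the gridline z = 0.
Finally, matching integer coefficients to the picture gives p.

x^2 - 3*y^2 + z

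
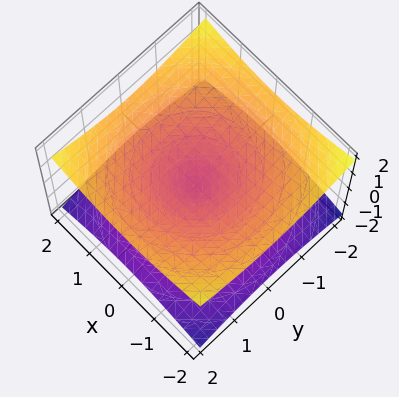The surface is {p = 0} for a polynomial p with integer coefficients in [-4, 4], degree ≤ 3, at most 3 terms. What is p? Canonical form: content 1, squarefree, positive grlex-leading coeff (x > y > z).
x^2 + y^2 - 3*z^2

1. Degree: a double cone through the origin; a quadric, so deg p = 2.
2. Symmetries: the z ↦ −z reflection is a symmetry, so z appears only in even powers; rotational symmetry about the z-axis ⇒ p depends on x, y only through x² + y².
3. From the visible intercepts: a circular section at z = 1 has radius between 1 and 2; it meets the y-axis at y = 0 (among the integer gridlines); it meets the z-axis at z = 0 (among the integer gridlines); one x-axis crossing is at x = 0.
4. The integer polynomial consistent with all of this is the stated p.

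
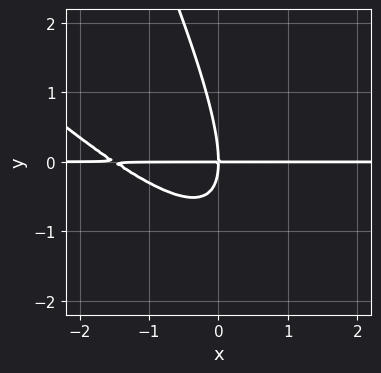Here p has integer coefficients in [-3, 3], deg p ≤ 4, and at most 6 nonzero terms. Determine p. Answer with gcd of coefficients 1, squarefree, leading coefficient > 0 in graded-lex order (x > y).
(a) The degree is 3 — the shape is more complex than any degree-2 curve.
(b) Checking where it meets the axes: it meets the y-axis at y = 0 (among the integer gridlines); the visible x-axis segment lies entirely on the curve.
(c) Assembling these constraints gives the stated polynomial.

2*x^2*y + 3*x*y^2 + y^3 + 3*x*y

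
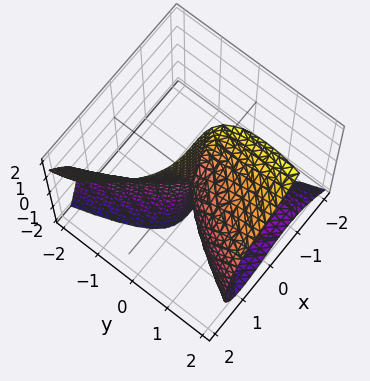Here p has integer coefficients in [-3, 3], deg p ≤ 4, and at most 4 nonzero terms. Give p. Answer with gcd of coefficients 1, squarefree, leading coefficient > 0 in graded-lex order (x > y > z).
3*x^3 + 2*x*y*z + 2*y*z^2 - 2*y^2

First, degree: a generic line meets the surface in up to 3 points, so deg p = 3.
Then, checking where it meets the axes: it crosses the y-axis at the gridline y = 0; the visible z-axis segment lies entirely on the surface.
Finally, fitting integer coefficients to these (and the overall shape) gives p.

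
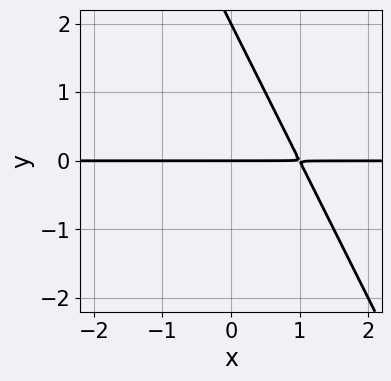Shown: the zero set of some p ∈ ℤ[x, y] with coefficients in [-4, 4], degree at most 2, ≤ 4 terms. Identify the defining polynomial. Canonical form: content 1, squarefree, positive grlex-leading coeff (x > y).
2*x*y + y^2 - 2*y

(a) deg p = 2. A generic line meets the curve in up to 2 points.
(b) From the axis intercepts and sections: every point of the x-axis in the box is on the curve; the y-axis gridline crossings are at y ∈ {0, 2}.
(c) Fitting integer coefficients to these (and the overall shape) gives p.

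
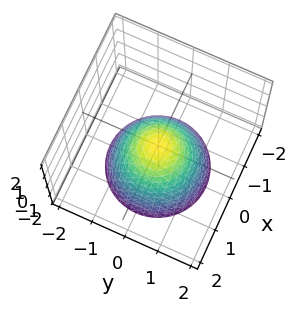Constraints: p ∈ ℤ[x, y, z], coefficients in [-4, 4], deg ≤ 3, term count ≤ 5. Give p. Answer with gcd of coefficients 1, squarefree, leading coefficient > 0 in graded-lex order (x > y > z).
deg p = 2.
Symmetries: rotational symmetry about the z-axis ⇒ p depends on x, y only through x² + y².
Reading off the gridlines: it crosses the y-axis at the gridline y = 0; it crosses the z-axis at the gridline z = 0; one x-axis crossing is at x = 0; a circular section at z = -2 has radius between 1 and 2.
Fitting integer coefficients to these (and the overall shape) gives p.

x^2 + y^2 + z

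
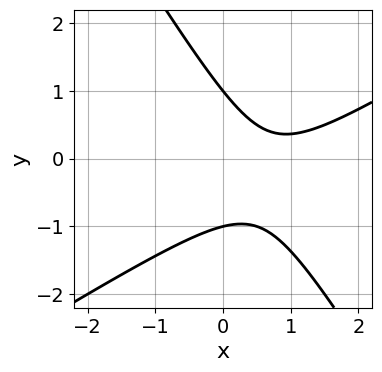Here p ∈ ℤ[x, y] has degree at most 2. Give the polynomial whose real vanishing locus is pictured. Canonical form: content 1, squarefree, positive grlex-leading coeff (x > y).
2*x^2 - 2*x*y - 2*y^2 - 3*x + 2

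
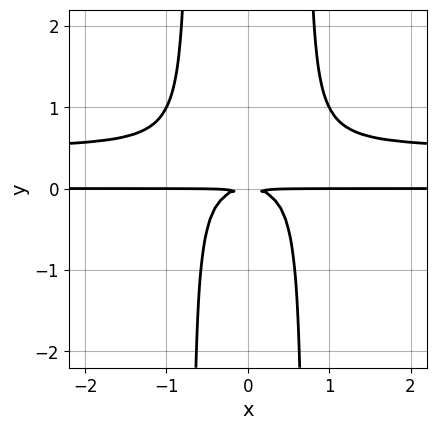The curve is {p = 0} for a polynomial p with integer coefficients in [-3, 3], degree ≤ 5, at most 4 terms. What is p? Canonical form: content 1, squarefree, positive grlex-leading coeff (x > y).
2*x^2*y^2 - x^2*y - y^2

1. The degree is 4 — the shape is more complex than any degree-3 curve.
2. Symmetries: the x ↦ −x reflection is a symmetry, so x appears only in even powers.
3. From the axis intercepts and sections: the visible x-axis segment lies entirely on the curve.
4. The integer polynomial consistent with all of this is the stated p.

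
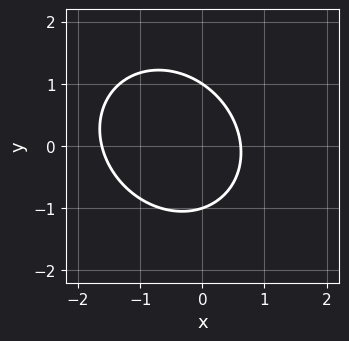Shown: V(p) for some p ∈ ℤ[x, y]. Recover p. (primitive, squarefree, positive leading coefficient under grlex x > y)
3*x^2 + x*y + 3*y^2 + 3*x - 3

(a) Degree: no degree-1 curve has this shape, so deg p = 2.
(b) Checking where it meets the axes: among the integer gridlines, it crosses the y-axis at y ∈ {-1, 1}.
(c) Putting this together gives p.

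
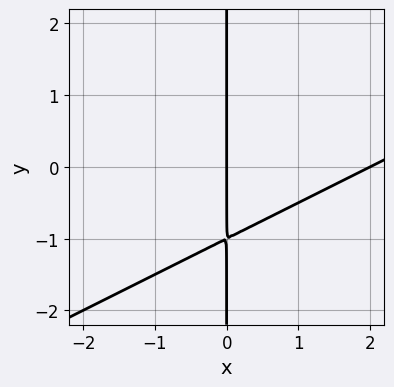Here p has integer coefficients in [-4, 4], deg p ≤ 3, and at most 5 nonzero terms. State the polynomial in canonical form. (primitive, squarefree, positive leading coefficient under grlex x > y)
(a) deg p = 2. No degree-1 curve has this shape.
(b) From the axis intercepts and sections: the visible y-axis segment lies entirely on the curve; the x-axis gridline crossings are at x ∈ {0, 2}.
(c) Matching integer coefficients to the picture gives p.

x^2 - 2*x*y - 2*x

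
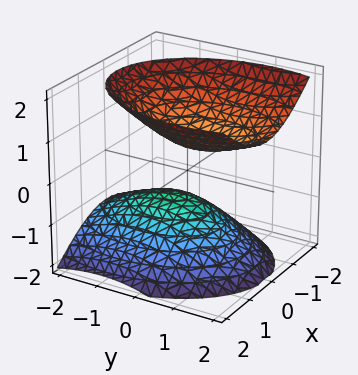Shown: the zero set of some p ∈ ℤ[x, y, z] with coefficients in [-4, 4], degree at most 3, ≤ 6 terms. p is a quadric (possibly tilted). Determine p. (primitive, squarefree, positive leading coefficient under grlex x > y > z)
(a) I count 2 distinct pieces. Treating them together as one polynomial.
(b) The degree is 2 — a generic line meets the surface in up to 2 points.
(c) From the axis intercepts and sections: no y-intercept at any integer in the box; the surface avoids every integer x-axis point in the box.
(d) Fitting integer coefficients to these (and the overall shape) gives p.

2*x^2 + y^2 - y*z - 2*z^2 + 1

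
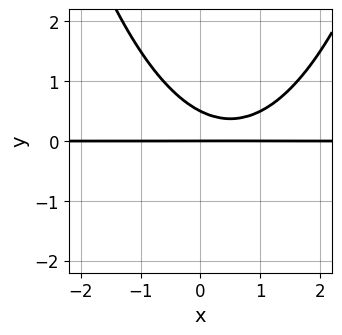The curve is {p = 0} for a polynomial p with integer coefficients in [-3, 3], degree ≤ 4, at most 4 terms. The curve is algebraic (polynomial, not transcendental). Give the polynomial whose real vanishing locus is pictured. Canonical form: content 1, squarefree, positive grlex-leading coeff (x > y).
1. Degree: a generic line meets the curve in up to 3 points, so deg p = 3.
2. Checking where it meets the axes: every point of the x-axis in the box is on the curve; it meets the y-axis at y = 0 (among the integer gridlines).
3. Fitting integer coefficients to these (and the overall shape) gives p.

x^2*y - x*y - 2*y^2 + y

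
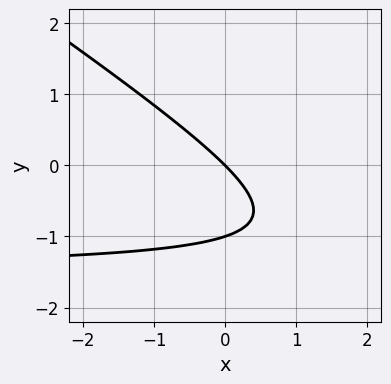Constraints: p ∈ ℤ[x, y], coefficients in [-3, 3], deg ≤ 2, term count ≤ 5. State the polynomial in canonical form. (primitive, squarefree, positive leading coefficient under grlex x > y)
The degree is 2 — a generic line meets the curve in up to 2 points.
Checking where it meets the axes: the y-axis gridline crossings are at y ∈ {-1, 0}; one x-axis crossing is at x = 0.
Together with the visible shape, these determine p as stated.

2*x*y + 3*y^2 + 3*x + 3*y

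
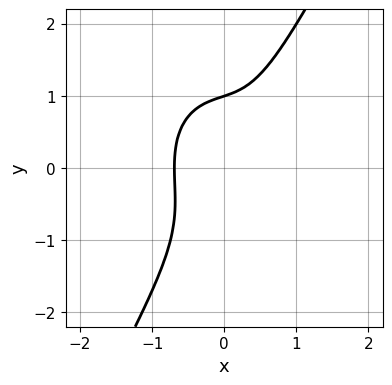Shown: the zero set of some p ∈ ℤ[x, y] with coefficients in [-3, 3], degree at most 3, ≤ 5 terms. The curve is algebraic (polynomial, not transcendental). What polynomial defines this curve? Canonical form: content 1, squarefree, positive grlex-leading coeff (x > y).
Degree: no degree-2 curve has this shape, so deg p = 3.
From the visible intercepts: it crosses the y-axis at the gridline y = 1.
These observations pin down the coefficients.

3*x^3 + x*y^2 - y^3 + 1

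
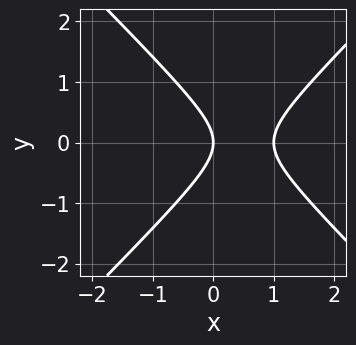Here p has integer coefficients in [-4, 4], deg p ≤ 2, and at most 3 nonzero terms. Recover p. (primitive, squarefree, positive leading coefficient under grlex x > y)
1. The degree is 2 — no degree-1 curve has this shape.
2. Symmetries: it's symmetric under y → −y, forcing even powers of y.
3. From the visible intercepts: among the integer gridlines, it crosses the x-axis at x ∈ {0, 1}; it meets the y-axis at y = 0 (among the integer gridlines).
4. Together with the visible shape, these determine p as stated.

x^2 - y^2 - x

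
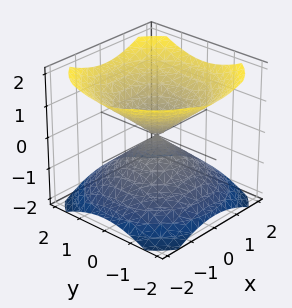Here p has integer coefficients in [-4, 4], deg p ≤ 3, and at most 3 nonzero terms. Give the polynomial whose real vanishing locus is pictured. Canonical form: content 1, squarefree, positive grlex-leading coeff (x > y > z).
1. I count 2 distinct pieces.
2. Degree: a double cone through the origin; a quadric, so deg p = 2.
3. Symmetries: rotational symmetry about the z-axis ⇒ p depends on x, y only through x² + y²; it's symmetric under z → −z, forcing even powers of z.
4. Observable constraints: it crosses the x-axis at the gridline x = 0; it crosses the z-axis at the gridline z = 0.
5. Solving for integer coefficients yields p as stated.

2*x^2 + 2*y^2 - 3*z^2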